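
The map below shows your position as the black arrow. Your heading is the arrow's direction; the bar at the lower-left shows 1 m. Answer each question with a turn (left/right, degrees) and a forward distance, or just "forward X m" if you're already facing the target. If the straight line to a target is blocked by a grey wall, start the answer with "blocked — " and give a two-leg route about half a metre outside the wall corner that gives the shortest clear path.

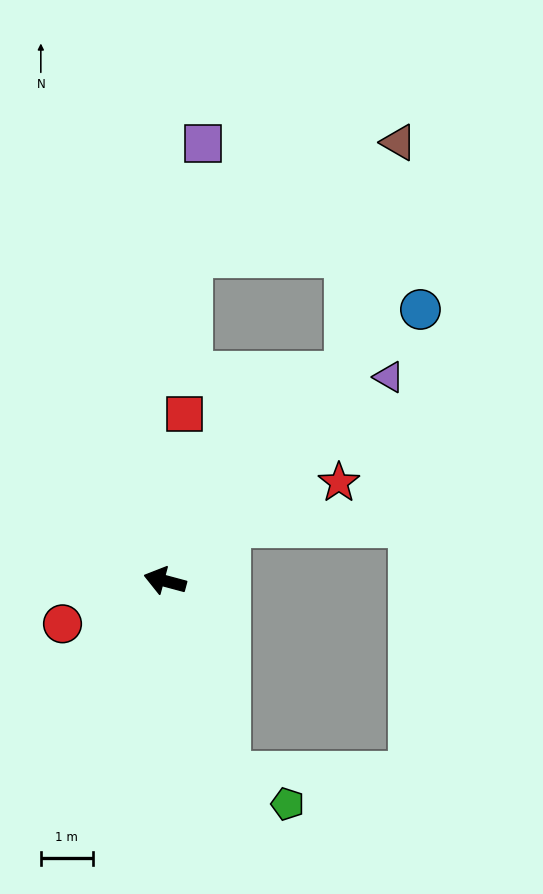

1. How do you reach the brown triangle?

blocked — turn right 116°, forward 5.3 m, then turn left 28°, forward 4.5 m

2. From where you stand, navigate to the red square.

turn right 82°, forward 3.2 m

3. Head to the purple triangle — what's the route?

turn right 123°, forward 5.8 m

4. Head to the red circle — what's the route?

turn left 38°, forward 2.1 m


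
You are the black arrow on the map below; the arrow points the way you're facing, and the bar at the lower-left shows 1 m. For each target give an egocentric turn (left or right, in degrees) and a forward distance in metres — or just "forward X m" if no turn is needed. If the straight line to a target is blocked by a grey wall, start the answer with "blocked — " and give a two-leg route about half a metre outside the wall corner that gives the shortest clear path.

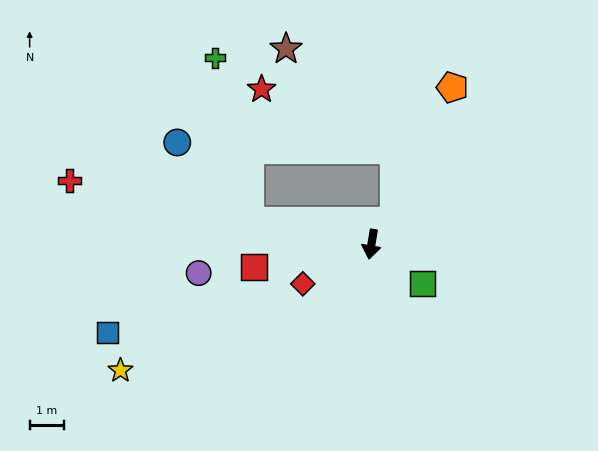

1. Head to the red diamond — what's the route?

turn right 51°, forward 2.3 m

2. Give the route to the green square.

turn left 62°, forward 1.9 m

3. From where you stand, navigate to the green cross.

blocked — turn right 91°, forward 3.6 m, then turn right 68°, forward 4.8 m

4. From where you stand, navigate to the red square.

turn right 70°, forward 3.5 m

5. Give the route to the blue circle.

blocked — turn right 91°, forward 3.6 m, then turn right 37°, forward 3.1 m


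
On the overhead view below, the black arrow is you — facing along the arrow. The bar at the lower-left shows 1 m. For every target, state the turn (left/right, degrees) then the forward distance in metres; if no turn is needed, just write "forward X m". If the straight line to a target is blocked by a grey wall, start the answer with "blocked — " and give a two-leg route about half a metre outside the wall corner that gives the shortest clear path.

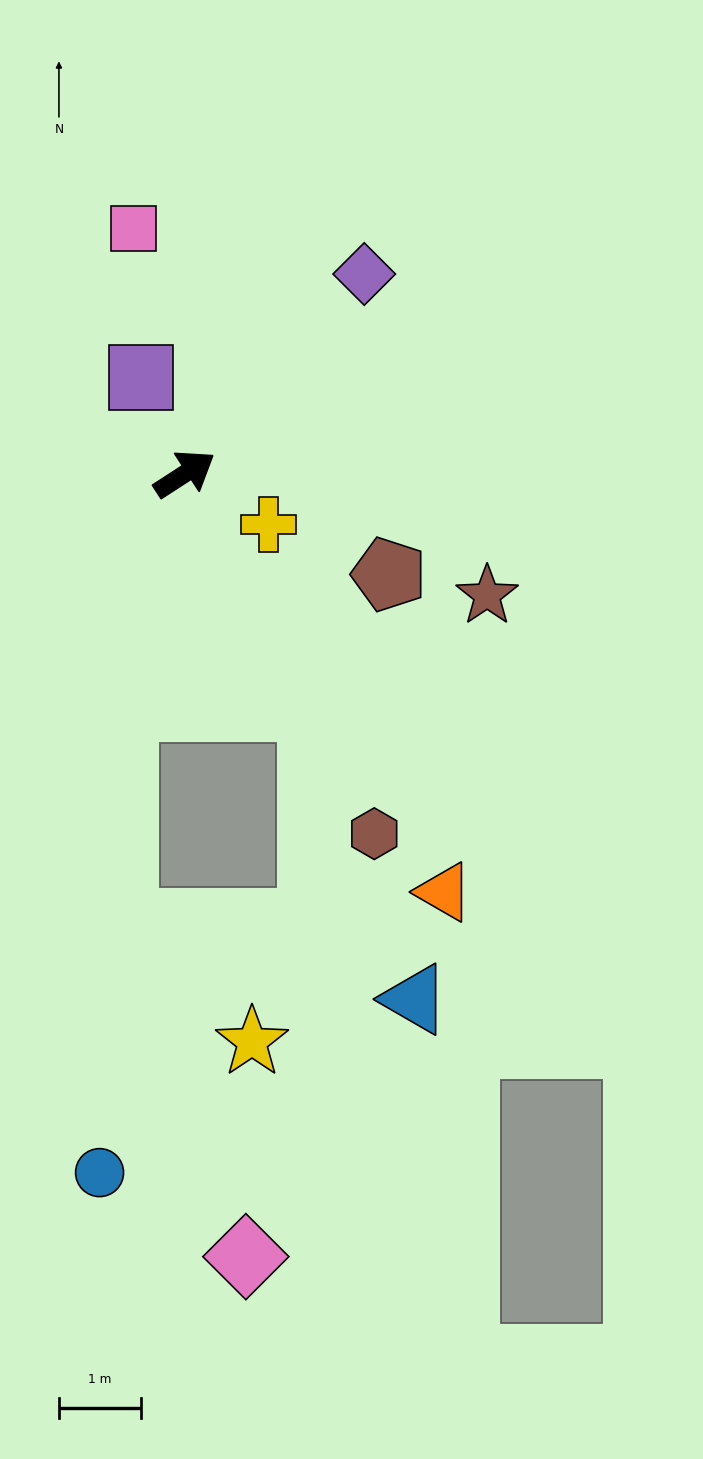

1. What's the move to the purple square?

turn left 82°, forward 1.3 m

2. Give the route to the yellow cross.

turn right 64°, forward 1.2 m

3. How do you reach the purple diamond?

turn left 15°, forward 3.3 m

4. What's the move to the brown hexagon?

turn right 95°, forward 5.0 m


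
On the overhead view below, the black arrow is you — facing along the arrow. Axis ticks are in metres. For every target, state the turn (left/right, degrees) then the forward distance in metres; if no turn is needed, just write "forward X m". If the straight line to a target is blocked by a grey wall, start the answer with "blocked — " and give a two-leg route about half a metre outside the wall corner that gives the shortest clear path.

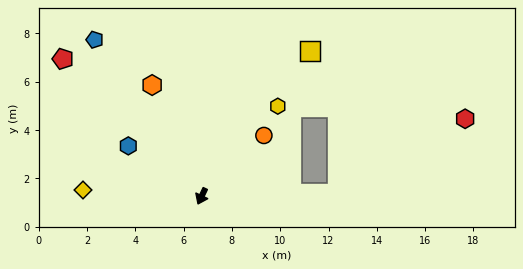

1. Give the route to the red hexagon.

blocked — turn left 116°, forward 5.6 m, then turn left 30°, forward 6.1 m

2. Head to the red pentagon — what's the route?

turn right 109°, forward 8.1 m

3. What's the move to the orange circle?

turn left 160°, forward 3.6 m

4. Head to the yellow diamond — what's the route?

turn right 68°, forward 4.9 m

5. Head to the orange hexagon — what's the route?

turn right 131°, forward 5.0 m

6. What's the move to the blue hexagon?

turn right 99°, forward 3.7 m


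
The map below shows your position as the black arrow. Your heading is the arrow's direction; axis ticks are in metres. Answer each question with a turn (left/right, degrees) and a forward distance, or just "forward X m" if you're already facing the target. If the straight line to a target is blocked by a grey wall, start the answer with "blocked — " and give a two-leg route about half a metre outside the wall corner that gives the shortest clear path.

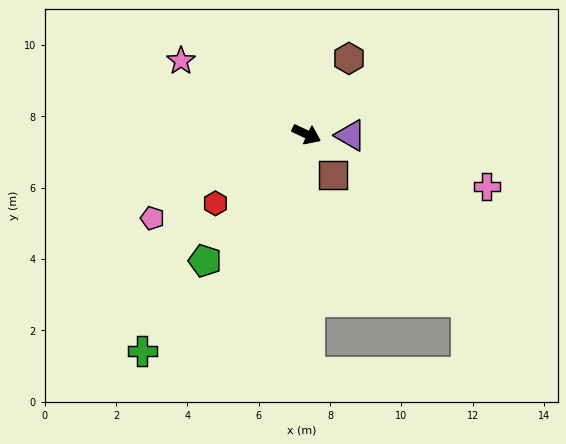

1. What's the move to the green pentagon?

turn right 104°, forward 4.5 m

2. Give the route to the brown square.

turn right 32°, forward 1.4 m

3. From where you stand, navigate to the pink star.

turn left 175°, forward 4.1 m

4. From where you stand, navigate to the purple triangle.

turn left 24°, forward 1.2 m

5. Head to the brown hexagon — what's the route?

turn left 86°, forward 2.4 m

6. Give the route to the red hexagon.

turn right 118°, forward 3.2 m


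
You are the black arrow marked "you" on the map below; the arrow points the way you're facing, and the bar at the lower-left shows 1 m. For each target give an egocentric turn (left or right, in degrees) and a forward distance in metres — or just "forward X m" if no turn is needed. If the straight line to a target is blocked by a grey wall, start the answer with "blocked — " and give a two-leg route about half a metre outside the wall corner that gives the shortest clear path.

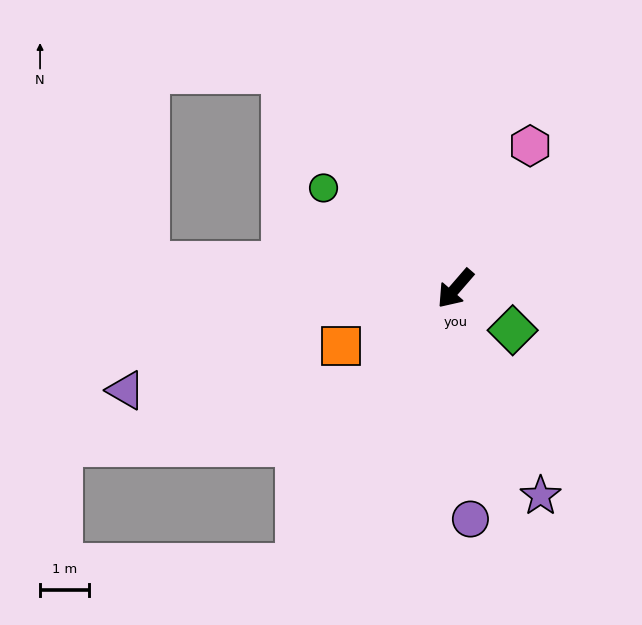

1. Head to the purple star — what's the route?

turn left 63°, forward 4.5 m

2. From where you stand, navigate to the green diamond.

turn left 95°, forward 1.4 m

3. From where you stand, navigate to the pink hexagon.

turn right 167°, forward 3.3 m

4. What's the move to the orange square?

turn right 22°, forward 2.6 m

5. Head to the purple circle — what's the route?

turn left 45°, forward 4.7 m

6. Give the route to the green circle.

turn right 86°, forward 3.4 m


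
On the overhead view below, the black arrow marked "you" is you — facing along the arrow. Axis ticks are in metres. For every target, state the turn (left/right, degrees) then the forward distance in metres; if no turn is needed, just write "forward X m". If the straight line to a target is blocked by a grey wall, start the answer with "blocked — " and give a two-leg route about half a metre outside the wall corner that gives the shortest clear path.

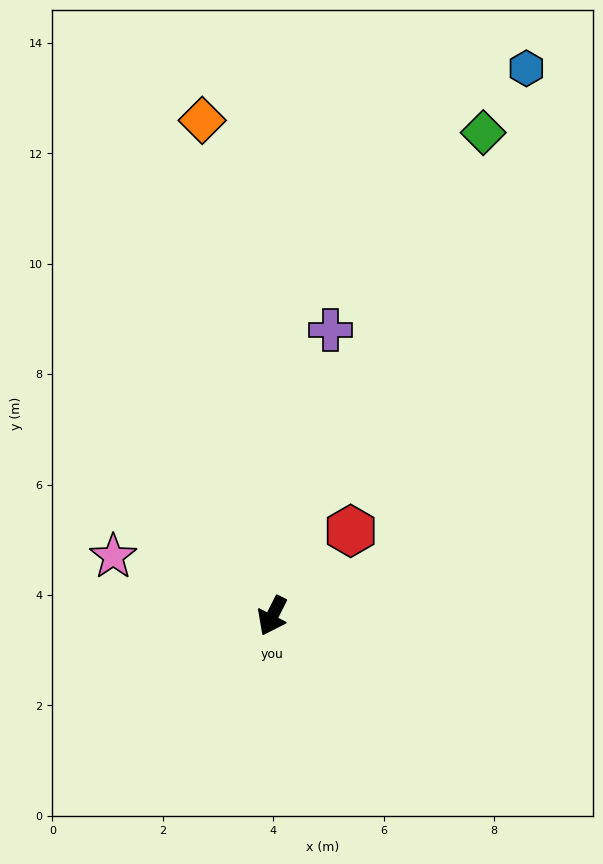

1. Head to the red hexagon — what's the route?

turn left 164°, forward 2.1 m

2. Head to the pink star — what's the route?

turn right 84°, forward 3.1 m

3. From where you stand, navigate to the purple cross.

turn right 165°, forward 5.3 m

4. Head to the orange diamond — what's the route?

turn right 145°, forward 9.1 m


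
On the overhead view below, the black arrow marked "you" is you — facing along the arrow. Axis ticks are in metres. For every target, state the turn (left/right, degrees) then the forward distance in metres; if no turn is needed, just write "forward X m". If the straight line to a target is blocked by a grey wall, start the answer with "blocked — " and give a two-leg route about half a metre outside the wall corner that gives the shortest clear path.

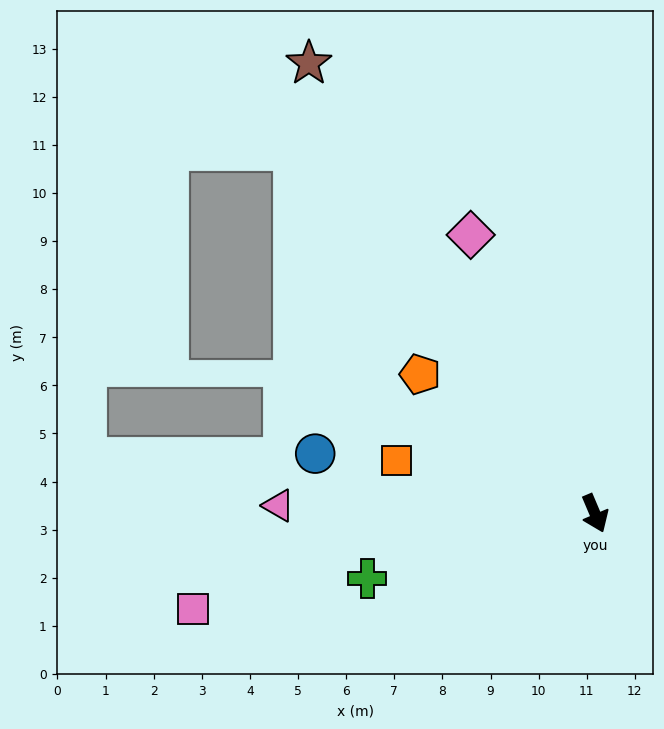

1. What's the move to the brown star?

turn right 171°, forward 11.1 m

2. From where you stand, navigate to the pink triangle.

turn right 114°, forward 6.6 m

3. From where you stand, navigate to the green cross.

turn right 97°, forward 4.9 m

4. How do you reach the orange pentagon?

turn right 151°, forward 4.6 m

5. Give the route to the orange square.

turn right 128°, forward 4.3 m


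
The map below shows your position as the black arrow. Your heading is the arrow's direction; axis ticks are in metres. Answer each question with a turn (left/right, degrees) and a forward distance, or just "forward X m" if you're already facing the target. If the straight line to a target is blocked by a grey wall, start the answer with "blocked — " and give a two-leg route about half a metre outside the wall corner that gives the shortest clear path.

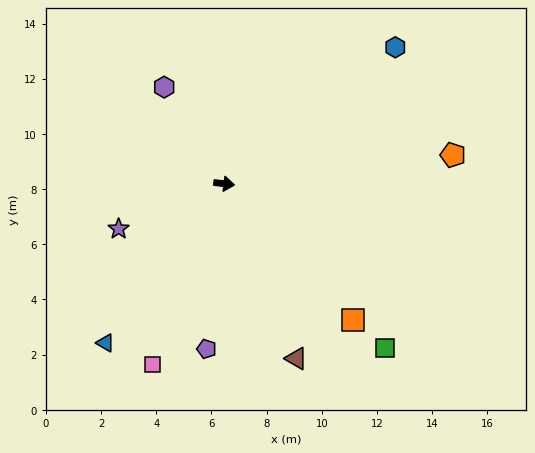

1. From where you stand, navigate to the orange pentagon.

turn left 14°, forward 8.4 m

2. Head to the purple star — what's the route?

turn right 150°, forward 4.2 m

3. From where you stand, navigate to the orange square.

turn right 39°, forward 6.8 m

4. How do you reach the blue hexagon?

turn left 46°, forward 7.9 m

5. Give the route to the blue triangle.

turn right 120°, forward 7.2 m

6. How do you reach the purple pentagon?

turn right 89°, forward 6.0 m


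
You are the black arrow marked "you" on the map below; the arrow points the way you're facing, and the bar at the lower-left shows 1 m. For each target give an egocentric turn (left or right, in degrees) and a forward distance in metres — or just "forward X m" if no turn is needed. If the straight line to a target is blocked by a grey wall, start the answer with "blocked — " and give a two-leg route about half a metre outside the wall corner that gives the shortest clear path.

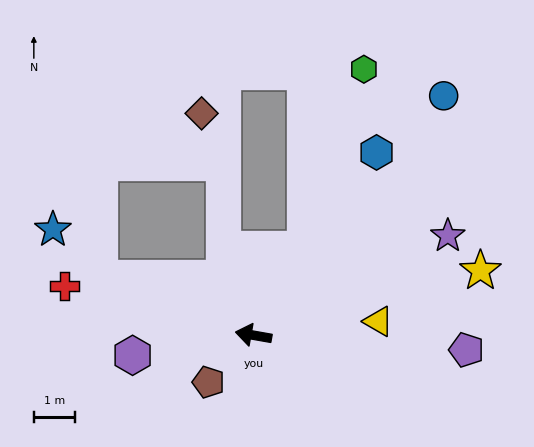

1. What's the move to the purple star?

turn right 143°, forward 5.2 m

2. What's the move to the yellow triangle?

turn right 164°, forward 3.0 m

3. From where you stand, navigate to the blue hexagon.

turn right 114°, forward 5.3 m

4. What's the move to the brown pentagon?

turn left 56°, forward 1.6 m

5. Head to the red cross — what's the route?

turn right 5°, forward 4.7 m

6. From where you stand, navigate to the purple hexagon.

turn left 19°, forward 2.9 m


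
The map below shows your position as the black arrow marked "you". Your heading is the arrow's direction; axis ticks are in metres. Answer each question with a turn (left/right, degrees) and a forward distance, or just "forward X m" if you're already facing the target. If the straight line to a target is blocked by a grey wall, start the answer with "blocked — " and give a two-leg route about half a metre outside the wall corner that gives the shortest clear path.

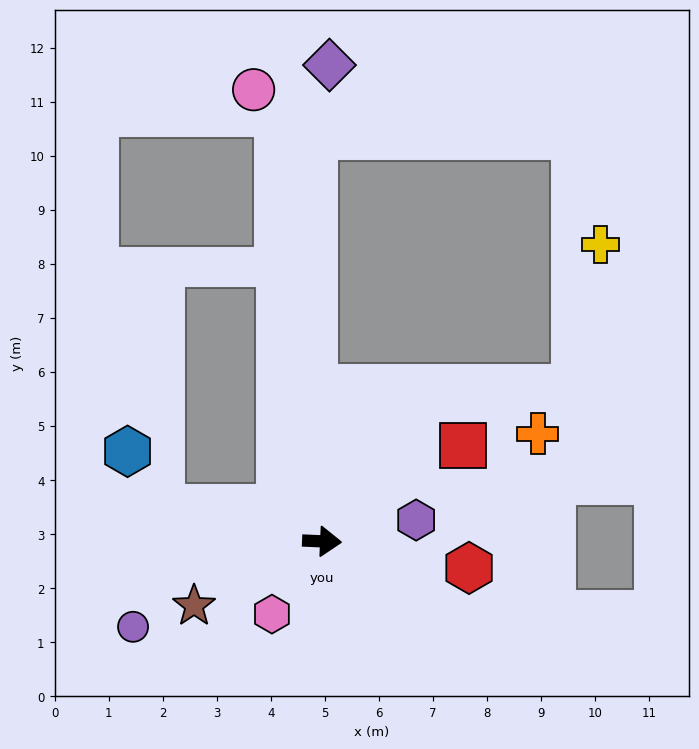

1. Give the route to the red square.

turn left 37°, forward 3.2 m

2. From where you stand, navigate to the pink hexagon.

turn right 122°, forward 1.6 m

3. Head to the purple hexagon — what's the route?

turn left 15°, forward 1.8 m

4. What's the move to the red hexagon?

turn right 8°, forward 2.8 m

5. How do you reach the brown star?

turn right 151°, forward 2.7 m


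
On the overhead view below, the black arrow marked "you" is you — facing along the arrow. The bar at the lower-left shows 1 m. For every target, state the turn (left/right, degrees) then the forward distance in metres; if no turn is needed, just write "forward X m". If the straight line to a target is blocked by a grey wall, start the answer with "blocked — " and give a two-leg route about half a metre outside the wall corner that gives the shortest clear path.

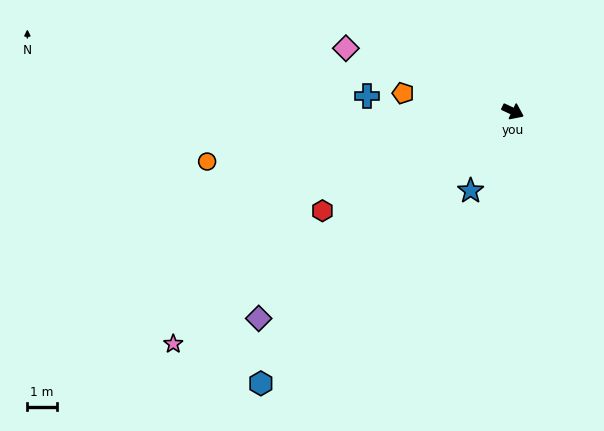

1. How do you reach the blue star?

turn right 93°, forward 3.0 m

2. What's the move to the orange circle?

turn right 146°, forward 10.5 m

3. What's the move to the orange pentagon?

turn right 164°, forward 3.8 m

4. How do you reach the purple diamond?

turn right 116°, forward 11.1 m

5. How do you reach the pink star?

turn right 120°, forward 13.9 m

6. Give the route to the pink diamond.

turn right 176°, forward 6.0 m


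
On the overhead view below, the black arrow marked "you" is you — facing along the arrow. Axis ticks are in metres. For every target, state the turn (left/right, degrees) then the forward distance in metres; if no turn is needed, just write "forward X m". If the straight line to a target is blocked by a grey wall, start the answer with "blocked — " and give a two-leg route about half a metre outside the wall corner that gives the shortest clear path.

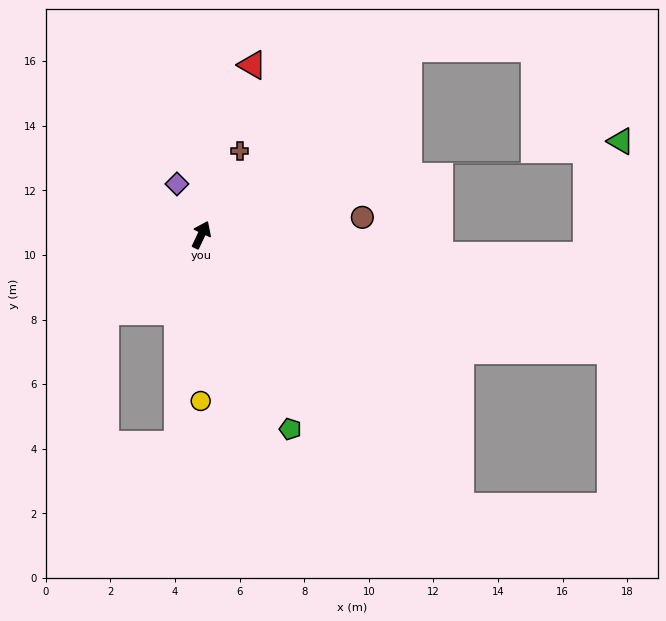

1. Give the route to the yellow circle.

turn right 155°, forward 5.1 m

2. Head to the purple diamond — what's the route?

turn left 51°, forward 1.7 m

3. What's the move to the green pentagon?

turn right 130°, forward 6.6 m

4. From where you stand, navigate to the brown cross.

forward 2.8 m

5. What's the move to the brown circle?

turn right 59°, forward 5.0 m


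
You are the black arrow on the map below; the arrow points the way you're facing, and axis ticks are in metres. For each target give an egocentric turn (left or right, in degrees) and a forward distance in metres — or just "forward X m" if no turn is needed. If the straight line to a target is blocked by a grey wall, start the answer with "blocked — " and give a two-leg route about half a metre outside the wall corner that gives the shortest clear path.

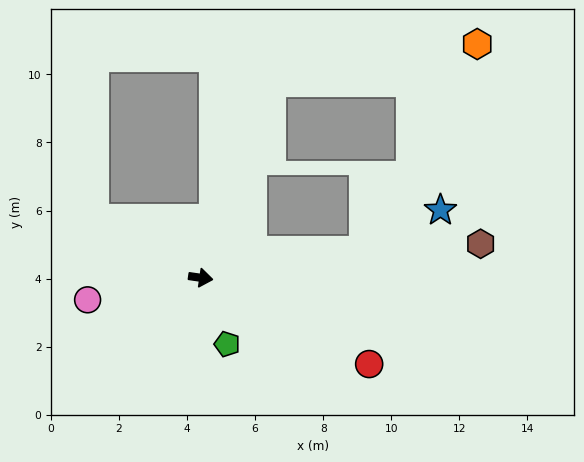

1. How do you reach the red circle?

turn right 19°, forward 5.6 m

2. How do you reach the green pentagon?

turn right 60°, forward 2.1 m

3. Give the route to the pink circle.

turn right 161°, forward 3.4 m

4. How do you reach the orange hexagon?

blocked — turn left 78°, forward 6.1 m, then turn right 59°, forward 6.2 m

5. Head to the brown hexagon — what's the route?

turn left 15°, forward 8.3 m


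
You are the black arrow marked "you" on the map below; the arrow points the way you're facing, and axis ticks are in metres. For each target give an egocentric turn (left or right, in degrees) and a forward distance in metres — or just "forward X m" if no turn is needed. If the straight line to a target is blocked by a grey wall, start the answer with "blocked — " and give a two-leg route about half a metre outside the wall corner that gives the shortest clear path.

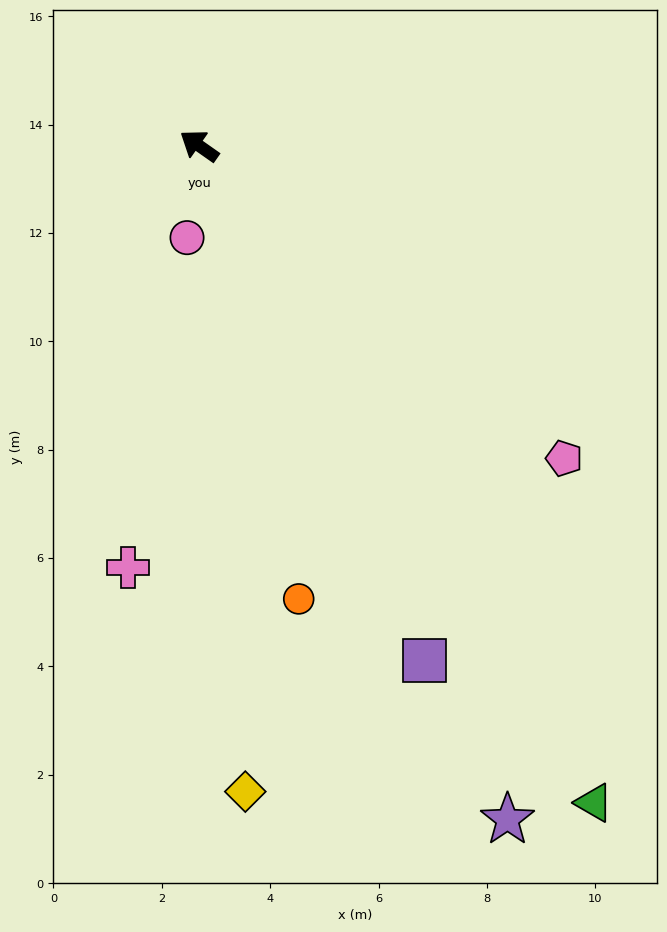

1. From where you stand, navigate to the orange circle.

turn left 137°, forward 8.6 m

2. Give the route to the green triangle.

turn left 156°, forward 14.1 m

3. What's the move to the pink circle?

turn left 118°, forward 1.7 m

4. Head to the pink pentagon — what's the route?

turn left 175°, forward 8.9 m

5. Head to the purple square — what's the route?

turn left 149°, forward 10.4 m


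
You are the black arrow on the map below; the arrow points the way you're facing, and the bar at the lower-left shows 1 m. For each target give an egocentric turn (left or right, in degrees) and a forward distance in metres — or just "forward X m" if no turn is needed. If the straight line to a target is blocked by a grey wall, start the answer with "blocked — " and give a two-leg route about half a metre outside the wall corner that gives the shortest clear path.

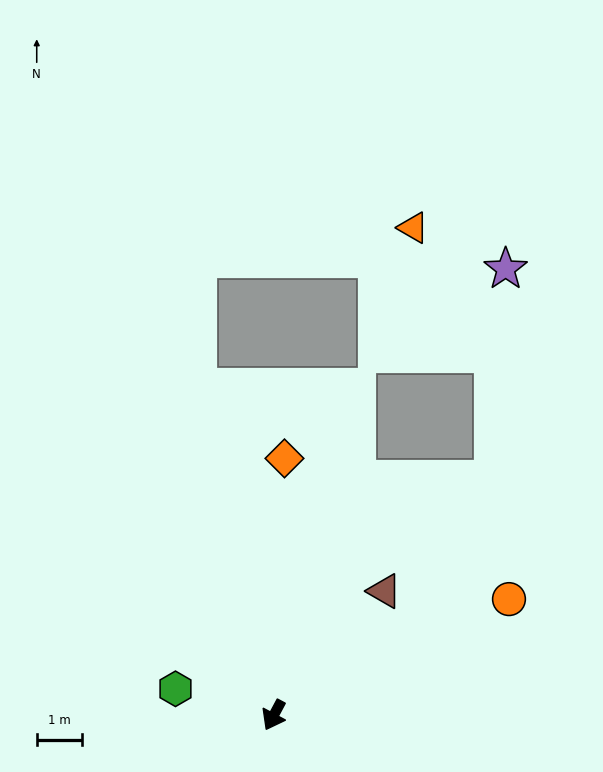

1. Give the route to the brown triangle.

turn left 166°, forward 3.6 m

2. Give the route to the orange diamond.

turn right 154°, forward 5.6 m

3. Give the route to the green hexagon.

turn right 77°, forward 2.2 m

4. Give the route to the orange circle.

turn left 144°, forward 5.8 m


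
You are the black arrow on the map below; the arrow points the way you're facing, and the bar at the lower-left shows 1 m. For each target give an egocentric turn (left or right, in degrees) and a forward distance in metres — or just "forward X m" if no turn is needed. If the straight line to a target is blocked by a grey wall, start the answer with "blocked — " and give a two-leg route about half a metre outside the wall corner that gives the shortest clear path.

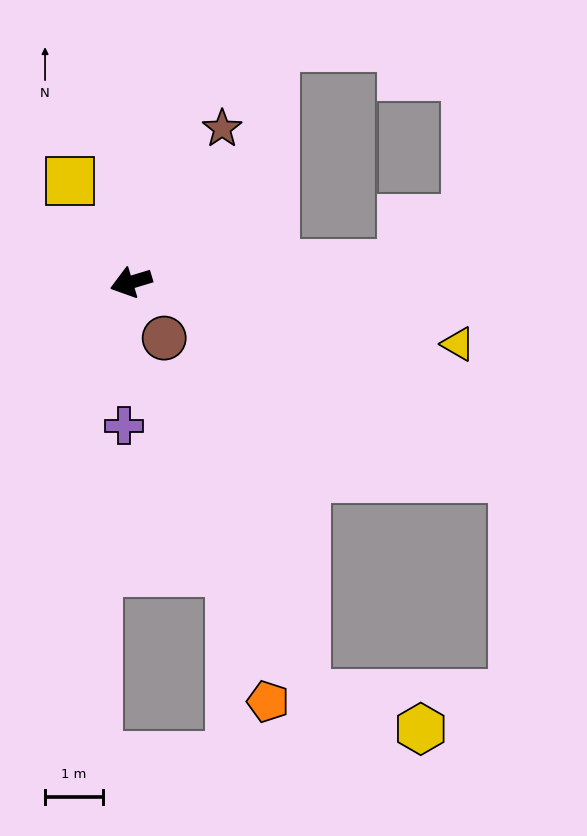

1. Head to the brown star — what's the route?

turn right 137°, forward 3.1 m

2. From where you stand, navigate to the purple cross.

turn left 70°, forward 2.5 m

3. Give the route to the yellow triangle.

turn left 153°, forward 5.8 m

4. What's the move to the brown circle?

turn left 104°, forward 1.1 m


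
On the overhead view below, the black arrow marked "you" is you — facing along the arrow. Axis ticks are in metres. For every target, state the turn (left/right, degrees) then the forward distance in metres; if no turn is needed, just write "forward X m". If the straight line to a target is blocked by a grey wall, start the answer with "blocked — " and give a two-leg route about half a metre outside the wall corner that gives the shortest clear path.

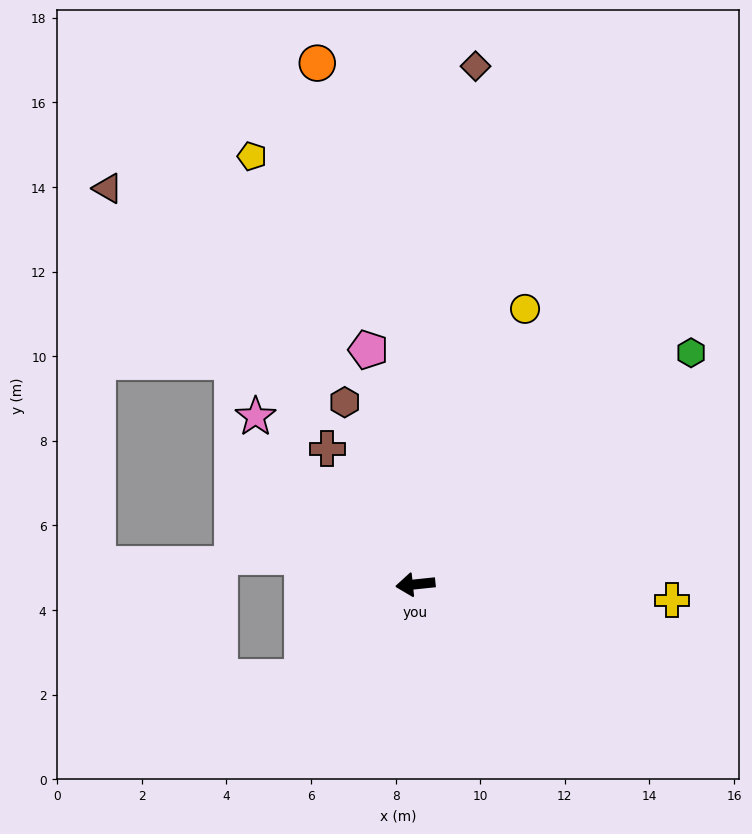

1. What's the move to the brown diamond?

turn right 103°, forward 12.3 m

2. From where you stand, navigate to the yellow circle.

turn right 118°, forward 7.0 m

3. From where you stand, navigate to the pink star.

turn right 52°, forward 5.5 m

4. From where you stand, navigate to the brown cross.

turn right 63°, forward 3.8 m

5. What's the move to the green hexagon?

turn right 146°, forward 8.5 m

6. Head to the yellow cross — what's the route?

turn left 170°, forward 6.1 m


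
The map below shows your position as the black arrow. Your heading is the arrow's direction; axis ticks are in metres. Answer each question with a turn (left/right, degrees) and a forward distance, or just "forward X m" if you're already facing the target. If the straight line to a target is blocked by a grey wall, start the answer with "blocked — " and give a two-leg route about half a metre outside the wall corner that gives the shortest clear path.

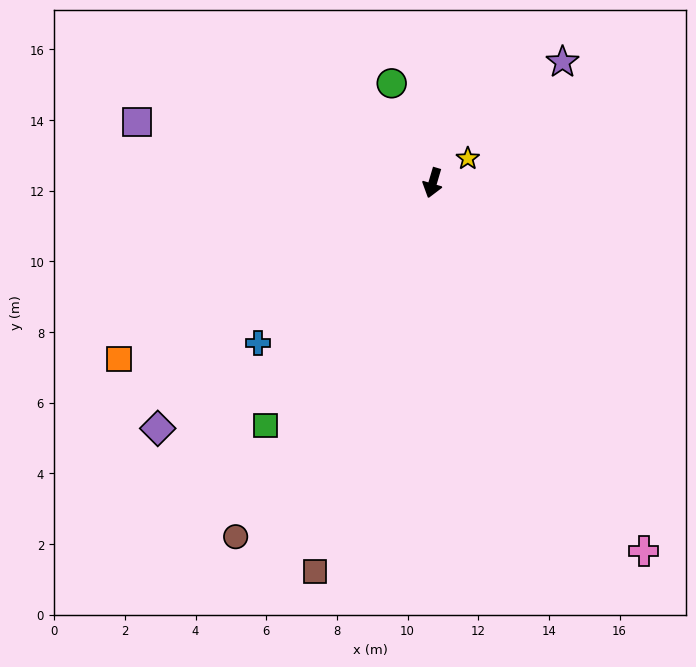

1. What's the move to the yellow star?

turn left 141°, forward 1.2 m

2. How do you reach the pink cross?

turn left 46°, forward 12.0 m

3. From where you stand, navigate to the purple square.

turn right 85°, forward 8.5 m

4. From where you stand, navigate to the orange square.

turn right 44°, forward 10.2 m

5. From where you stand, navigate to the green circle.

turn right 141°, forward 3.0 m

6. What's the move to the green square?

turn right 18°, forward 8.3 m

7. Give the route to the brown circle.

turn right 13°, forward 11.5 m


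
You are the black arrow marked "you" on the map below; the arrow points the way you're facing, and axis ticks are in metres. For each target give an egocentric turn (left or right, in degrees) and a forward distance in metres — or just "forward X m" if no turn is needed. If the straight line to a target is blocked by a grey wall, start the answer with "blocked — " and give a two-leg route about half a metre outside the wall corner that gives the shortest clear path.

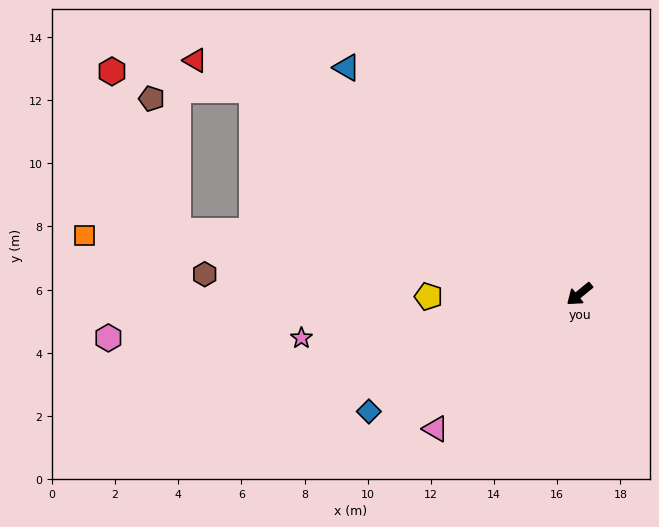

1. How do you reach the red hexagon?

blocked — turn right 71°, forward 12.2 m, then turn left 24°, forward 4.5 m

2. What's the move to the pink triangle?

turn left 4°, forward 6.2 m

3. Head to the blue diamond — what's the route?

turn right 10°, forward 7.6 m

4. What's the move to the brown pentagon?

blocked — turn right 48°, forward 12.9 m, then turn right 70°, forward 4.3 m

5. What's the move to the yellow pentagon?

turn right 38°, forward 4.8 m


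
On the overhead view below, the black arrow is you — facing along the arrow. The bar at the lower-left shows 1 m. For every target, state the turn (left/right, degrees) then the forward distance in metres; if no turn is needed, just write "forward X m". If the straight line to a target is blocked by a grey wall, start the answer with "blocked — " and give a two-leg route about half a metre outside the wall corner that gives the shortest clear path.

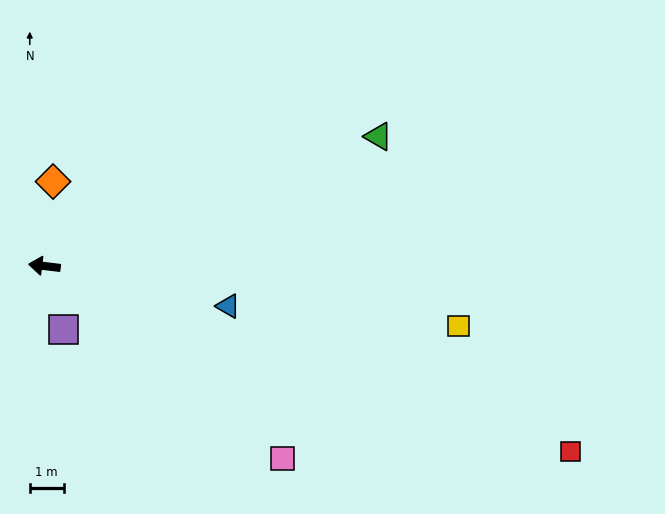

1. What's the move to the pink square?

turn left 148°, forward 9.0 m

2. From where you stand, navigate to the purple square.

turn left 114°, forward 2.0 m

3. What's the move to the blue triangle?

turn left 175°, forward 5.5 m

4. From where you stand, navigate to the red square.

turn left 167°, forward 16.4 m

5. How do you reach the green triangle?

turn right 152°, forward 10.5 m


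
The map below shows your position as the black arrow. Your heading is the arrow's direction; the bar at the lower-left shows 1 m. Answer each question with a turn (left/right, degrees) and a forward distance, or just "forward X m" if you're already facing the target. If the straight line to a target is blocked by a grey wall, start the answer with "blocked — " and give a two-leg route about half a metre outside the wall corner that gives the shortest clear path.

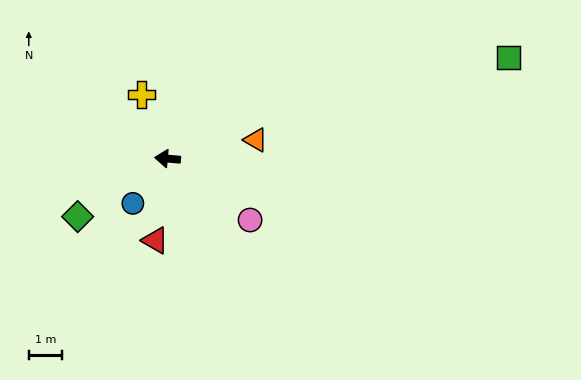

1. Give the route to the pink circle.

turn left 148°, forward 3.1 m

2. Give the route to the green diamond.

turn left 38°, forward 3.2 m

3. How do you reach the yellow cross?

turn right 63°, forward 2.1 m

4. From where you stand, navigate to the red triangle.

turn left 86°, forward 2.5 m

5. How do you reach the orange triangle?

turn right 163°, forward 2.7 m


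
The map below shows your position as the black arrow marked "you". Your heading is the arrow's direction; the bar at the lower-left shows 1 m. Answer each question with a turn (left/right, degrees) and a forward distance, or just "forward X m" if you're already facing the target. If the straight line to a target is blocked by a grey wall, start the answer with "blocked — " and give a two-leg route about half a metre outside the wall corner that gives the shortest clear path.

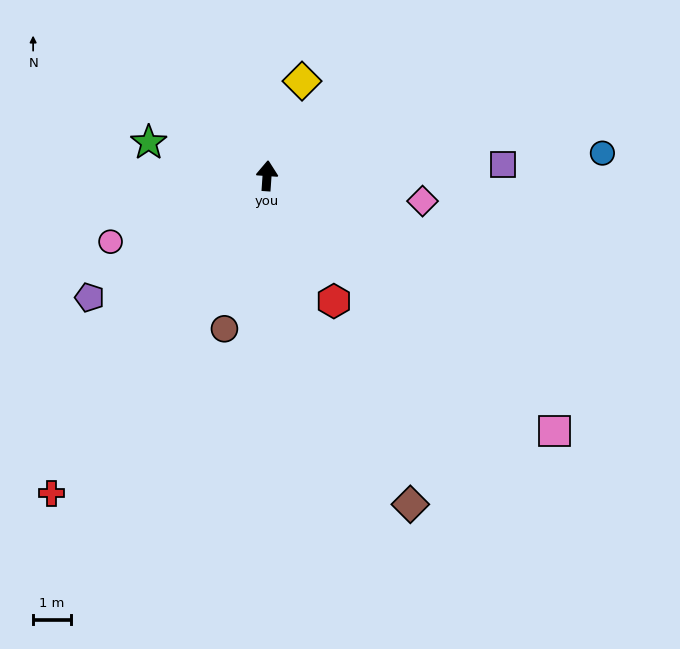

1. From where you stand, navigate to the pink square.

turn right 128°, forward 10.2 m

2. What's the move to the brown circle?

turn left 168°, forward 4.2 m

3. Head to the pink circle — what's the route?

turn left 117°, forward 4.5 m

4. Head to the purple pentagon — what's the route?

turn left 128°, forward 5.7 m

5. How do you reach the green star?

turn left 78°, forward 3.3 m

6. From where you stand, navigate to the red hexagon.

turn right 148°, forward 3.8 m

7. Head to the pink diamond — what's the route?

turn right 95°, forward 4.2 m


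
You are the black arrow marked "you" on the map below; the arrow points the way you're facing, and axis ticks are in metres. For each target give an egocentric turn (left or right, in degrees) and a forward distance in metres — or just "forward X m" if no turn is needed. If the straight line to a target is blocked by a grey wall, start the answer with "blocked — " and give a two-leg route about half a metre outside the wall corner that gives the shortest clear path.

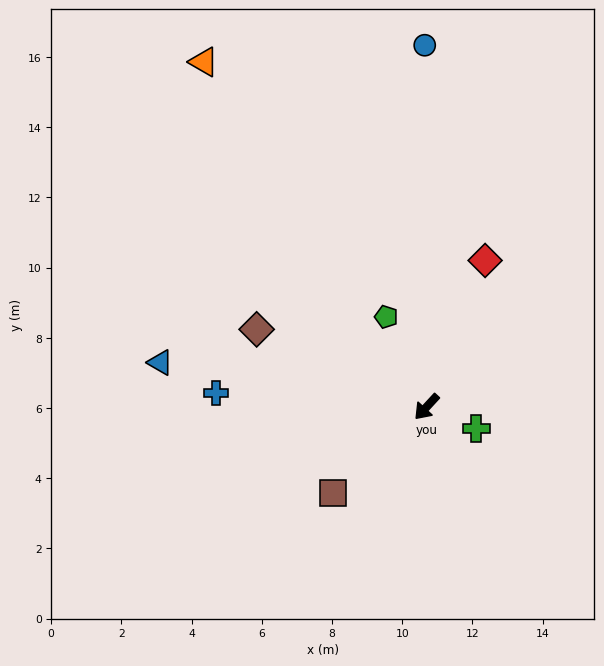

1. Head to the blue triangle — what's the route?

turn right 57°, forward 7.7 m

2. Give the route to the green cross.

turn left 109°, forward 1.5 m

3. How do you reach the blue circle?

turn right 137°, forward 10.3 m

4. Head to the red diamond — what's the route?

turn right 159°, forward 4.5 m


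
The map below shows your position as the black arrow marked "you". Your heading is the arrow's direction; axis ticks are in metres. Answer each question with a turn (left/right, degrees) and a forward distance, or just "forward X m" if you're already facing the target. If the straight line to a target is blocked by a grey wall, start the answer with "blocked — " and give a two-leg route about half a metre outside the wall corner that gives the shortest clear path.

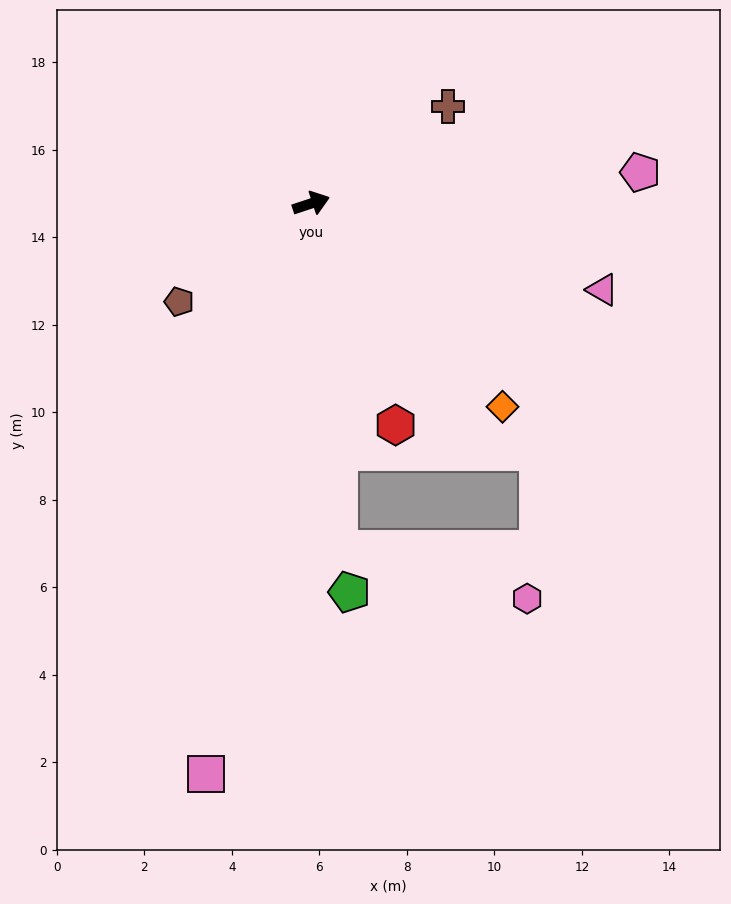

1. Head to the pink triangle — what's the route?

turn right 35°, forward 6.9 m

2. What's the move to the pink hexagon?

blocked — turn right 104°, forward 7.9 m, then turn left 71°, forward 4.5 m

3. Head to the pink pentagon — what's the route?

turn right 13°, forward 7.6 m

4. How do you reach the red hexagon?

turn right 87°, forward 5.4 m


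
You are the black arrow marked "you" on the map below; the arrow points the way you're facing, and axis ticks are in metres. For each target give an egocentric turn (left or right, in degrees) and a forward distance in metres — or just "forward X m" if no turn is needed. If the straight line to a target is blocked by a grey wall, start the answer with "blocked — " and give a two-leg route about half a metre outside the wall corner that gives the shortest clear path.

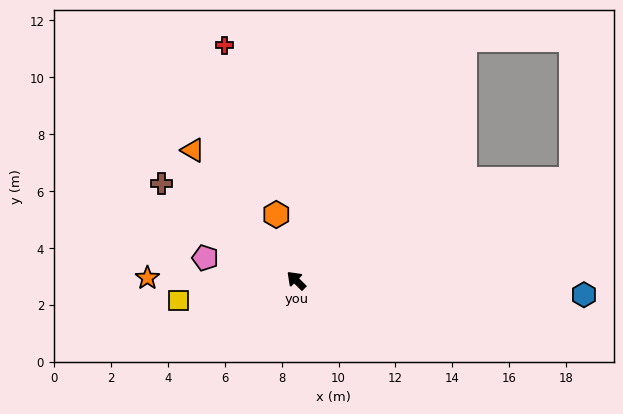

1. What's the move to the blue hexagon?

turn right 138°, forward 10.1 m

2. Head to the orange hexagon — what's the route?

turn right 29°, forward 2.4 m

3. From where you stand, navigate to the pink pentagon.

turn left 31°, forward 3.3 m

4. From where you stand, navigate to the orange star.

turn left 44°, forward 5.2 m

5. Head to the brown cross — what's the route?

turn left 9°, forward 5.8 m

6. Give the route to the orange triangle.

turn right 7°, forward 5.8 m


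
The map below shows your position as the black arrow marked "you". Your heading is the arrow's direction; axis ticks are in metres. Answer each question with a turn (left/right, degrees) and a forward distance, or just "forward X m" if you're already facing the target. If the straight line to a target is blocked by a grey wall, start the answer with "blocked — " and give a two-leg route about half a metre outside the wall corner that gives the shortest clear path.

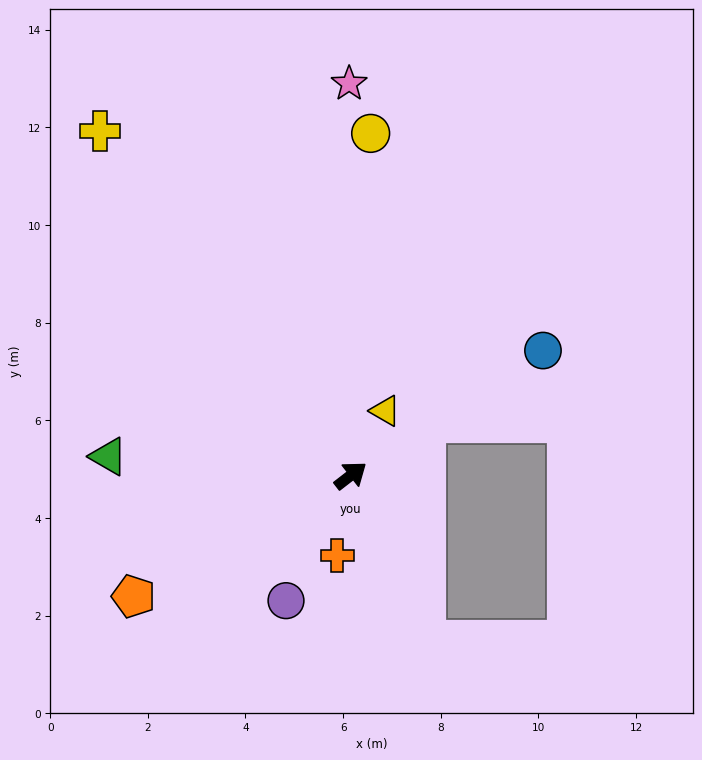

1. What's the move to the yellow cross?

turn left 88°, forward 8.7 m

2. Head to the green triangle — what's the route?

turn left 138°, forward 5.0 m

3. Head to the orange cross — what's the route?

turn right 137°, forward 1.7 m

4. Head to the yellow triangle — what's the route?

turn left 24°, forward 1.5 m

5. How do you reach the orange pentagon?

turn left 171°, forward 5.1 m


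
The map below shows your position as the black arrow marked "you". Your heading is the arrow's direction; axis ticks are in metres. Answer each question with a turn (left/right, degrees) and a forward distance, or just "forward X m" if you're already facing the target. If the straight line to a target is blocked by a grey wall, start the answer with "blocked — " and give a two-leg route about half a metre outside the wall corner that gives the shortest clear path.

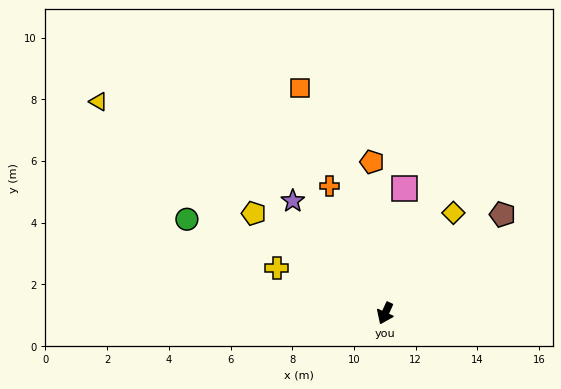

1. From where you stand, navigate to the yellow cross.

turn right 88°, forward 3.8 m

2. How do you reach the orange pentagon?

turn right 151°, forward 4.9 m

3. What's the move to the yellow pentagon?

turn right 103°, forward 5.4 m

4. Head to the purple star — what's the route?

turn right 116°, forward 4.7 m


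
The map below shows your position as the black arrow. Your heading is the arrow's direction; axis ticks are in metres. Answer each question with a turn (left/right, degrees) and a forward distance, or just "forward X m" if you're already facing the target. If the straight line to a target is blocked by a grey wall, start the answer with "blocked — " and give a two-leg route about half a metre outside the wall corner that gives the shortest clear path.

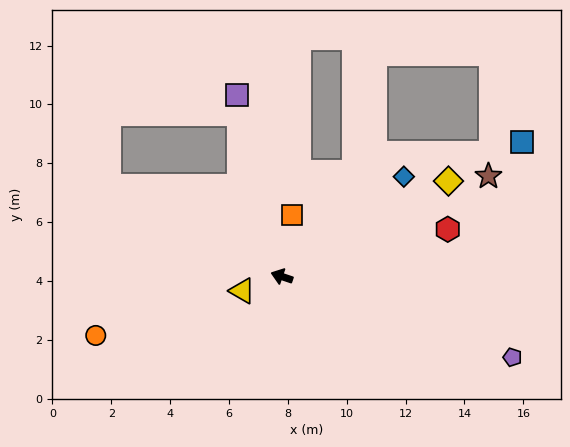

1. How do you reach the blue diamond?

turn right 122°, forward 5.4 m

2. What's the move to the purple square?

turn right 57°, forward 6.4 m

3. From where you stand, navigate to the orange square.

turn right 80°, forward 2.1 m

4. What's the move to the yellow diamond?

turn right 131°, forward 6.5 m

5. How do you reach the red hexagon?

turn right 145°, forward 5.9 m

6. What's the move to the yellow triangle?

turn left 39°, forward 1.4 m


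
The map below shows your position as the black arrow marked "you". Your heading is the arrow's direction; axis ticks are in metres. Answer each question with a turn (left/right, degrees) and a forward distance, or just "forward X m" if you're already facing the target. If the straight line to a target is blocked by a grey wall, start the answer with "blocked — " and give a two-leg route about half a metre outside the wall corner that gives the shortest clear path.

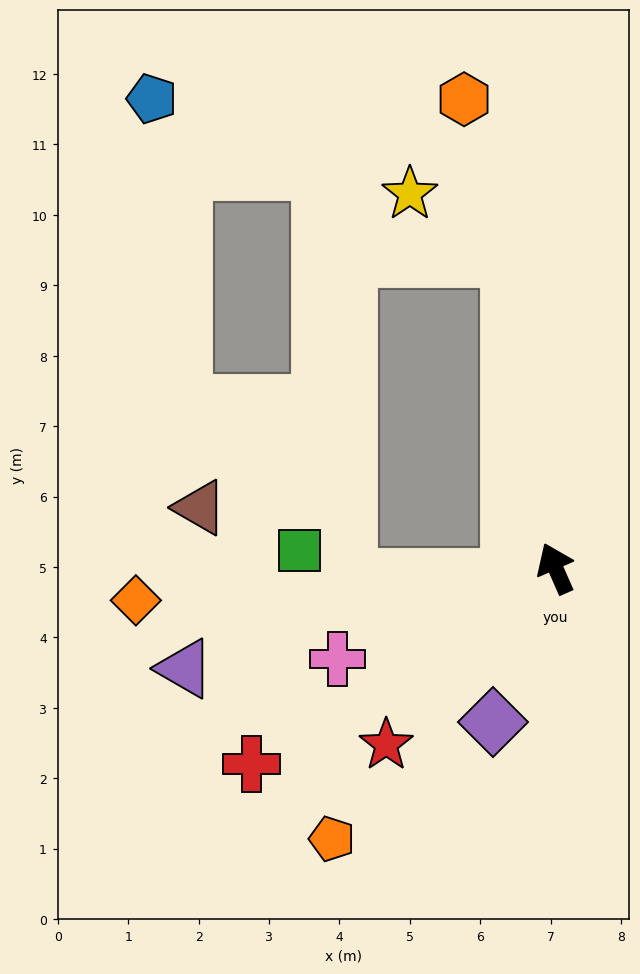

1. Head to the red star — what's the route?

turn left 112°, forward 3.5 m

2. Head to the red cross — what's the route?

turn left 99°, forward 5.1 m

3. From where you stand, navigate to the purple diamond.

turn left 134°, forward 2.4 m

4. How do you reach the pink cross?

turn left 89°, forward 3.4 m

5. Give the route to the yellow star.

blocked — turn right 15°, forward 4.5 m, then turn left 49°, forward 1.7 m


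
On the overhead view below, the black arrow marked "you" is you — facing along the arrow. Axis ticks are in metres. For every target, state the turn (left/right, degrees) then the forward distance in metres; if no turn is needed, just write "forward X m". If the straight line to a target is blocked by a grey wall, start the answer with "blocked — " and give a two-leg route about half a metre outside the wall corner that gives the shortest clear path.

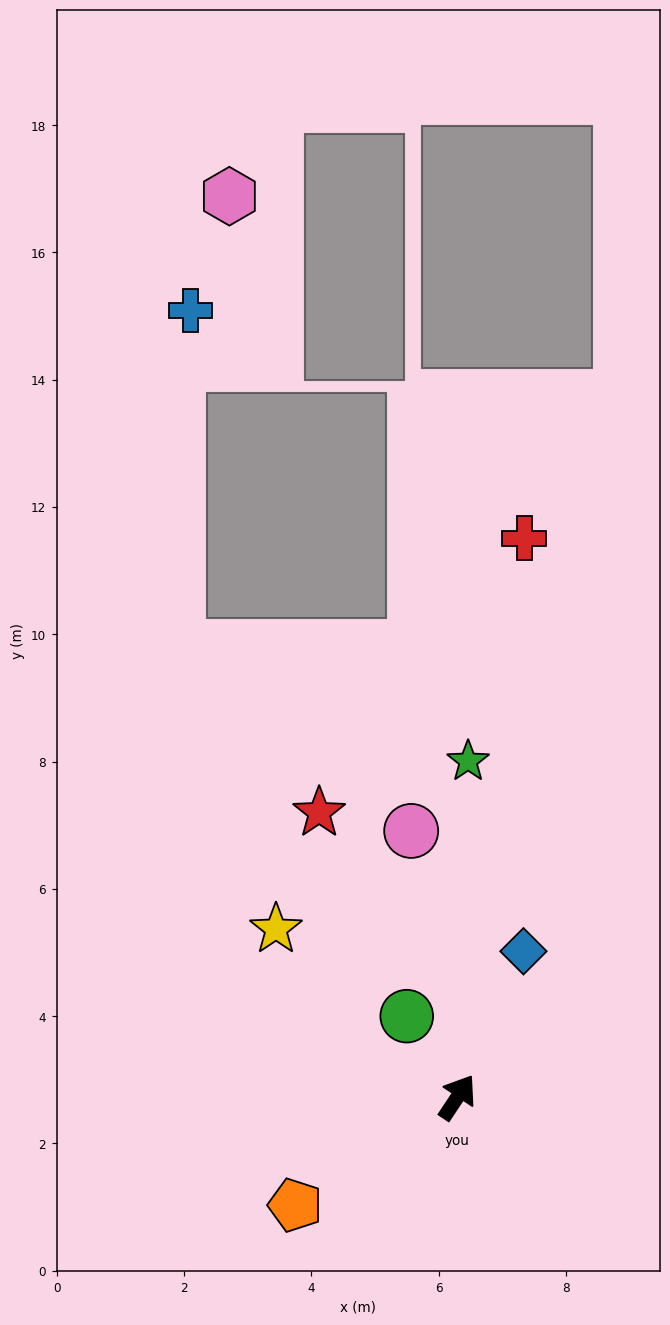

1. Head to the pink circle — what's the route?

turn left 43°, forward 4.2 m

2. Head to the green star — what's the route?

turn left 32°, forward 5.3 m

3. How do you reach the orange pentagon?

turn left 157°, forward 3.1 m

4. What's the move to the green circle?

turn left 66°, forward 1.5 m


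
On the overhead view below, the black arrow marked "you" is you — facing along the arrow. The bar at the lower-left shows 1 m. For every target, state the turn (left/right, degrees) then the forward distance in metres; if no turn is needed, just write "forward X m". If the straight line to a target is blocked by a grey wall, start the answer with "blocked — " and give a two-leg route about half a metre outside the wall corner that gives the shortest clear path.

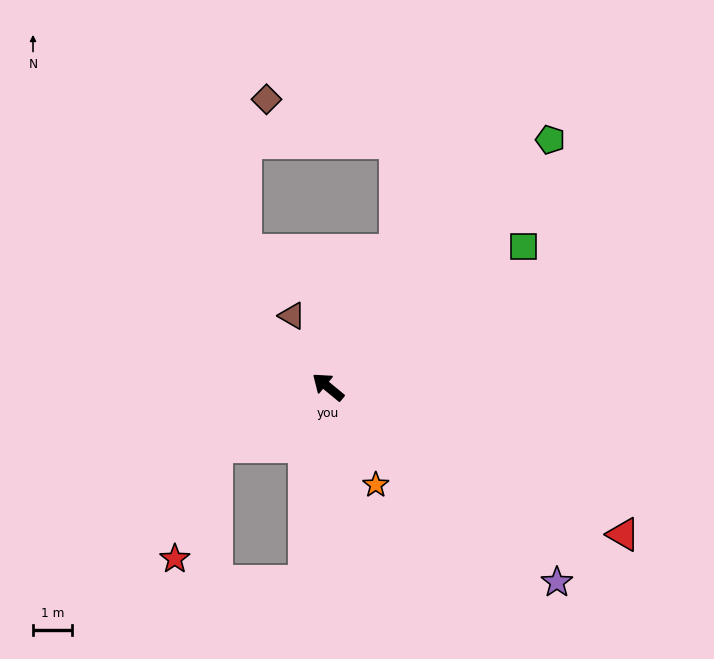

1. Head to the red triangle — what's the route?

turn right 167°, forward 8.5 m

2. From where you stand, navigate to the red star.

blocked — turn left 68°, forward 3.2 m, then turn left 41°, forward 3.1 m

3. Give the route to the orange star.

turn left 155°, forward 2.8 m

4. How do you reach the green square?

turn right 105°, forward 6.2 m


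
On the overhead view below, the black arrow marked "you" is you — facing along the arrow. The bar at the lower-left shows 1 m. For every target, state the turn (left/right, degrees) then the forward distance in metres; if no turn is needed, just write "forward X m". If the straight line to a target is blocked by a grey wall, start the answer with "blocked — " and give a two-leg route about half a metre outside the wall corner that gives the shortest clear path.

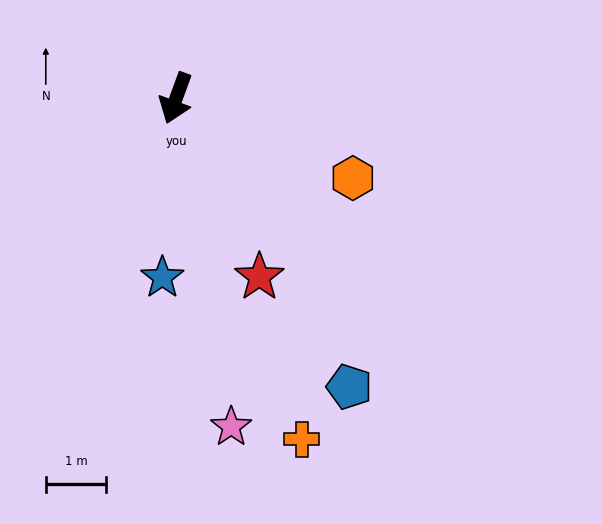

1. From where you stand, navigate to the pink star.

turn left 30°, forward 5.5 m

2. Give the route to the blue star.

turn left 16°, forward 3.0 m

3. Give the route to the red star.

turn left 45°, forward 3.3 m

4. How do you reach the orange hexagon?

turn left 86°, forward 3.2 m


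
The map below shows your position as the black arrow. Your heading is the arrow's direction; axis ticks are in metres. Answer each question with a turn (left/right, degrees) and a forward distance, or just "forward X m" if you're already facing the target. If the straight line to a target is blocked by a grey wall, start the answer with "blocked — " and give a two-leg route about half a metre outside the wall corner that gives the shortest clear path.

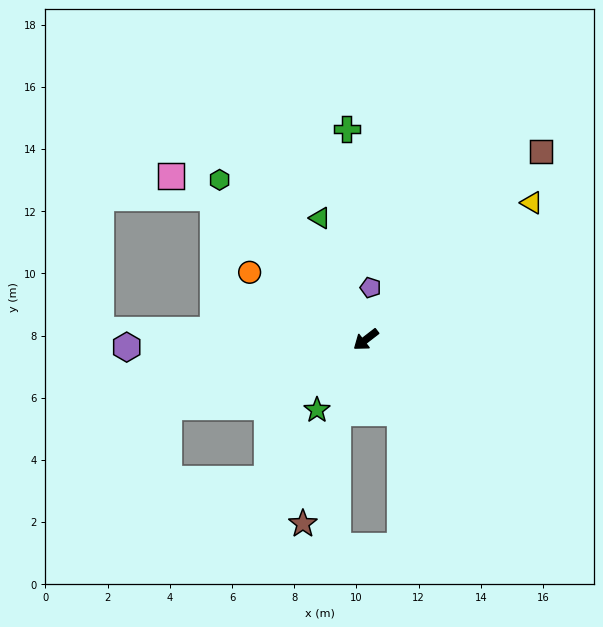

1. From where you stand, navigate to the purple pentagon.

turn right 133°, forward 1.7 m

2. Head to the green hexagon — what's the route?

turn right 85°, forward 7.0 m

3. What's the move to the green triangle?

turn right 107°, forward 4.2 m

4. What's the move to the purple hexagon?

turn right 36°, forward 7.7 m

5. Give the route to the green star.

turn left 18°, forward 2.8 m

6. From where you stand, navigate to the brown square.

turn right 171°, forward 8.3 m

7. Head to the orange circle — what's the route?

turn right 68°, forward 4.3 m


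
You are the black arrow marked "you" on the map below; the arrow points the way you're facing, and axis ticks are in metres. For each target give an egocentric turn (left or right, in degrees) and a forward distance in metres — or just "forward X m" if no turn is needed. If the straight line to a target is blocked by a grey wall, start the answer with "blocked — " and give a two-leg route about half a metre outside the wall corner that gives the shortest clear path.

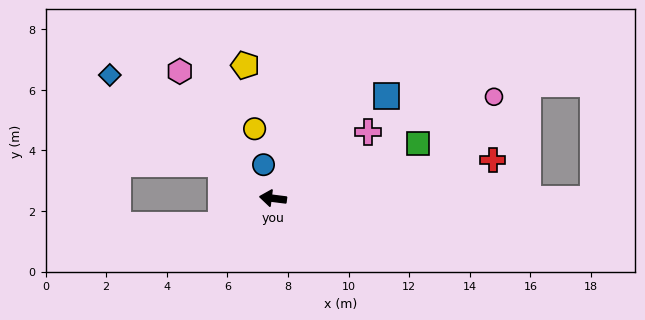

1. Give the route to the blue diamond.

turn right 30°, forward 6.7 m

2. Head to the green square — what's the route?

turn right 152°, forward 5.1 m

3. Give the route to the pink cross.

turn right 138°, forward 3.8 m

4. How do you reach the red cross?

turn right 163°, forward 7.4 m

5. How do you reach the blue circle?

turn right 67°, forward 1.2 m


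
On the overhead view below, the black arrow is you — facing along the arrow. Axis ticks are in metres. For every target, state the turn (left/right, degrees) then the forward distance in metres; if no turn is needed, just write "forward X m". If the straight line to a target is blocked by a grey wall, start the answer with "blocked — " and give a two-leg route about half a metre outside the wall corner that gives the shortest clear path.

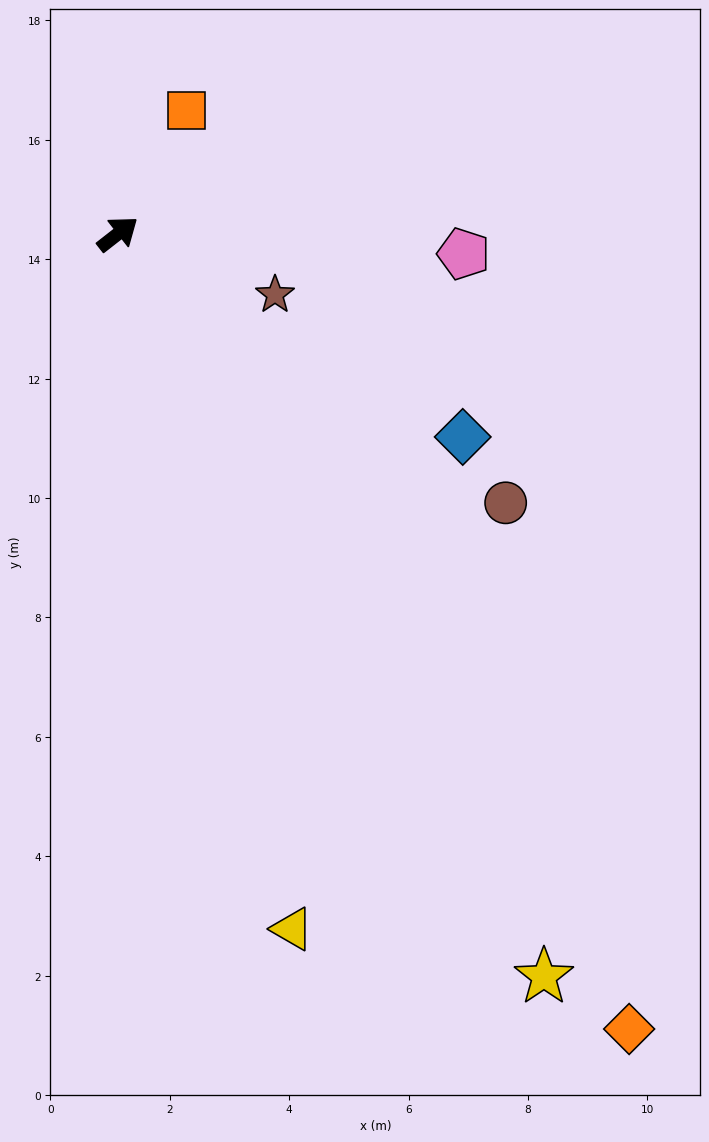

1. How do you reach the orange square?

turn left 23°, forward 2.4 m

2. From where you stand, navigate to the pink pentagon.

turn right 41°, forward 5.8 m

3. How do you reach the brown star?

turn right 59°, forward 2.8 m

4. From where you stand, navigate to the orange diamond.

turn right 95°, forward 15.8 m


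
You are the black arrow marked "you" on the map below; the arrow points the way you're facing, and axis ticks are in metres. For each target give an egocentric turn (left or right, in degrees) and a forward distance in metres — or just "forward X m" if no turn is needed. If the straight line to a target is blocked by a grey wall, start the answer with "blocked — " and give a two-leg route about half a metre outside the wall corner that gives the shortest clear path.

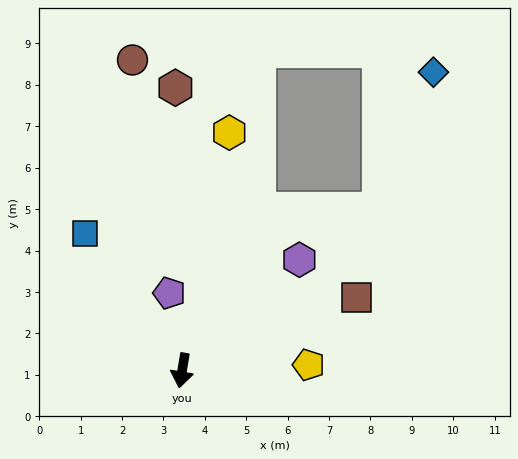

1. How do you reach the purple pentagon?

turn right 161°, forward 1.9 m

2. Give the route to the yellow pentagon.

turn left 102°, forward 3.1 m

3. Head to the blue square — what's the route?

turn right 135°, forward 4.1 m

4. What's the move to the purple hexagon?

turn left 143°, forward 3.9 m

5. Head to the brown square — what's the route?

turn left 122°, forward 4.6 m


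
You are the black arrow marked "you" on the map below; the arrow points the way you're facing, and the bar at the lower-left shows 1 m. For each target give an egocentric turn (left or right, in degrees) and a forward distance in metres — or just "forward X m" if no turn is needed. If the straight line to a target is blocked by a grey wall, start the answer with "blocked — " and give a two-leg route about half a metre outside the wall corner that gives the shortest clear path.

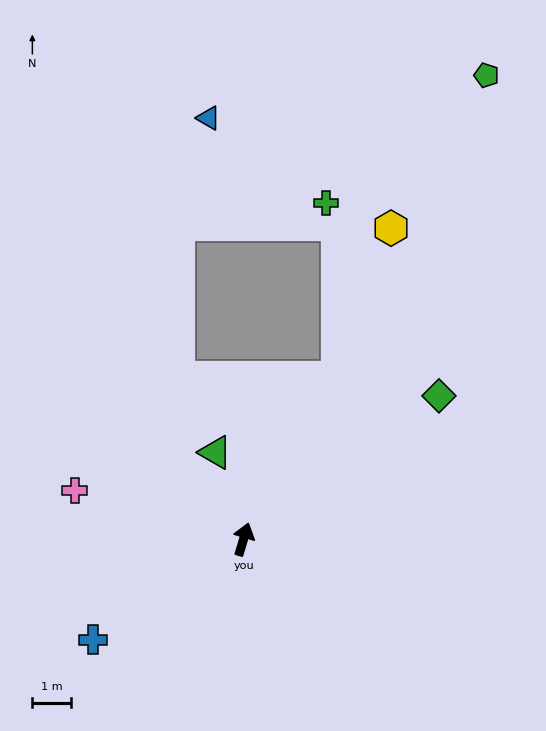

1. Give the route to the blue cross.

turn left 140°, forward 4.6 m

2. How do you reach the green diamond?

turn right 37°, forward 6.2 m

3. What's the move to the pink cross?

turn left 91°, forward 4.5 m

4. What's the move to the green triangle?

turn left 35°, forward 2.3 m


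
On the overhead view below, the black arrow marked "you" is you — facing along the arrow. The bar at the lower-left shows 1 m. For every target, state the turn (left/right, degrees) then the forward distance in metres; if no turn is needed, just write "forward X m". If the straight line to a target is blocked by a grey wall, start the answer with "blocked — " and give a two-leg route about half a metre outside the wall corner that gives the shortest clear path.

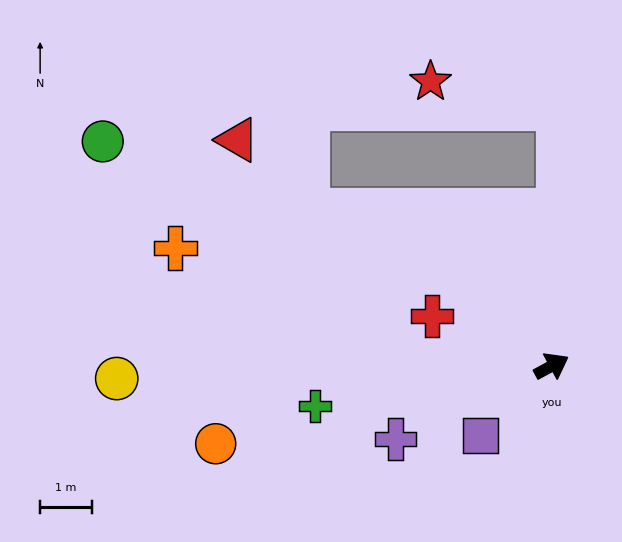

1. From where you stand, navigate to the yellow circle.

turn left 153°, forward 8.4 m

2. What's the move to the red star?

blocked — turn left 60°, forward 4.9 m, then turn left 80°, forward 2.5 m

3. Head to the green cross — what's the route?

turn left 161°, forward 4.6 m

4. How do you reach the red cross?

turn left 129°, forward 2.5 m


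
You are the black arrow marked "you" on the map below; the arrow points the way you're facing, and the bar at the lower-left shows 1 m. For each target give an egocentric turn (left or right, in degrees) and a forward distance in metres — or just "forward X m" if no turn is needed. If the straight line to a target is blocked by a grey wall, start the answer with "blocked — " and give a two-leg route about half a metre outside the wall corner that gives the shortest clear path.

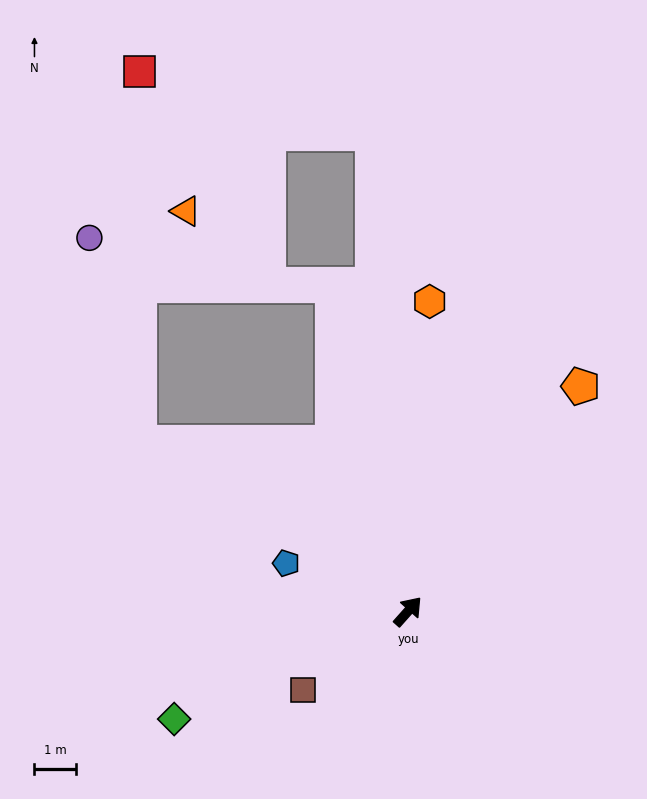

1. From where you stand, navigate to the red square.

blocked — turn left 100°, forward 7.6 m, then turn right 58°, forward 8.9 m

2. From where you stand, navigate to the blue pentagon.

turn left 110°, forward 3.1 m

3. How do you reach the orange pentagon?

turn left 4°, forward 6.8 m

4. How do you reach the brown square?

turn left 168°, forward 3.1 m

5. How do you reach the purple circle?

blocked — turn left 100°, forward 7.6 m, then turn right 45°, forward 5.1 m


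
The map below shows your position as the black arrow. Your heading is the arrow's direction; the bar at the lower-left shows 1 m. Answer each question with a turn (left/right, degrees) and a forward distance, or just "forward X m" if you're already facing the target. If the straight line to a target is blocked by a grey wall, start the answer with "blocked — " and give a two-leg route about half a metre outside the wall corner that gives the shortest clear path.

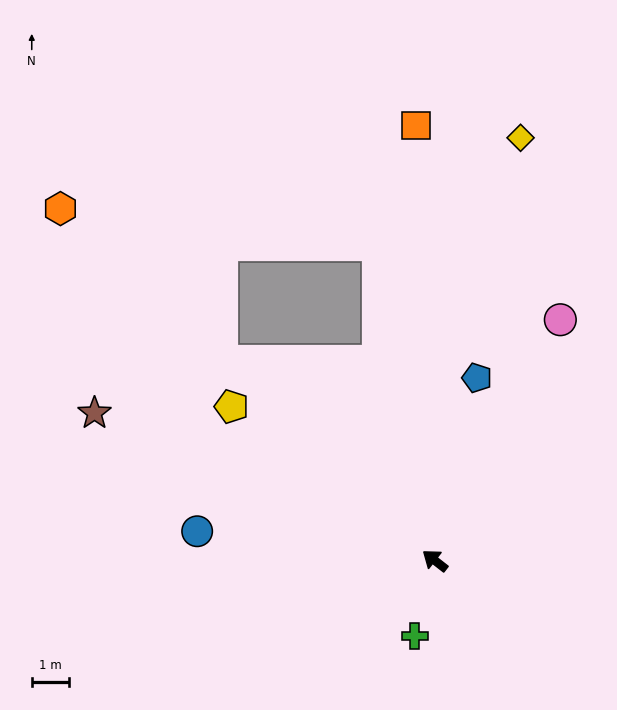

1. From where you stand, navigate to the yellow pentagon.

forward 6.8 m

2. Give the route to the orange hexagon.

turn right 5°, forward 13.8 m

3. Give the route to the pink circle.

turn right 80°, forward 7.3 m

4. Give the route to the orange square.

turn right 50°, forward 11.7 m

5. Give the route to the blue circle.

turn left 31°, forward 6.4 m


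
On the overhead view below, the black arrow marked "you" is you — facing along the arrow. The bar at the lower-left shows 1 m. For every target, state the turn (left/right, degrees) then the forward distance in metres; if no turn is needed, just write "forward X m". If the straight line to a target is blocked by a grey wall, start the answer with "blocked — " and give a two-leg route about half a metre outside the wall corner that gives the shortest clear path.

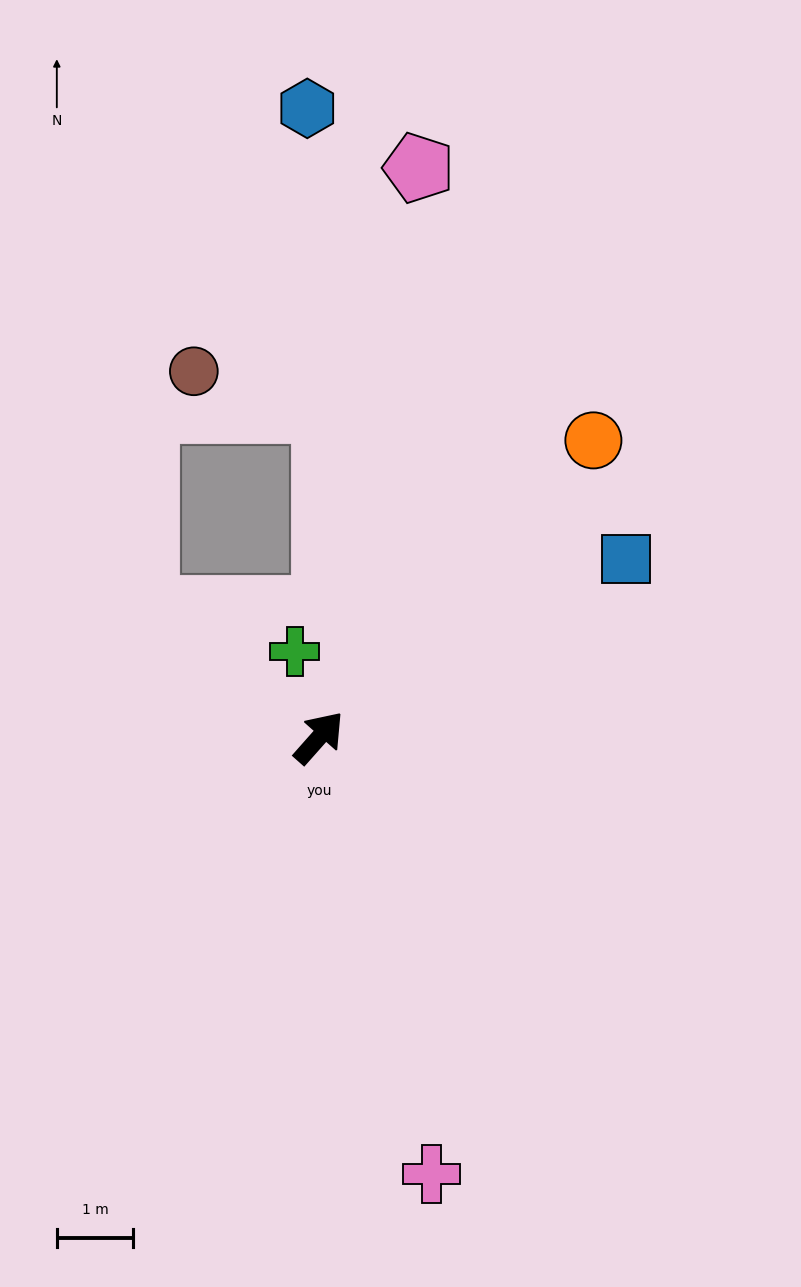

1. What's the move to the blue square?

turn right 18°, forward 4.7 m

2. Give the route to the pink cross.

turn right 124°, forward 5.9 m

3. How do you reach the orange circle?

forward 5.3 m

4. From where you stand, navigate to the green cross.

turn left 57°, forward 1.2 m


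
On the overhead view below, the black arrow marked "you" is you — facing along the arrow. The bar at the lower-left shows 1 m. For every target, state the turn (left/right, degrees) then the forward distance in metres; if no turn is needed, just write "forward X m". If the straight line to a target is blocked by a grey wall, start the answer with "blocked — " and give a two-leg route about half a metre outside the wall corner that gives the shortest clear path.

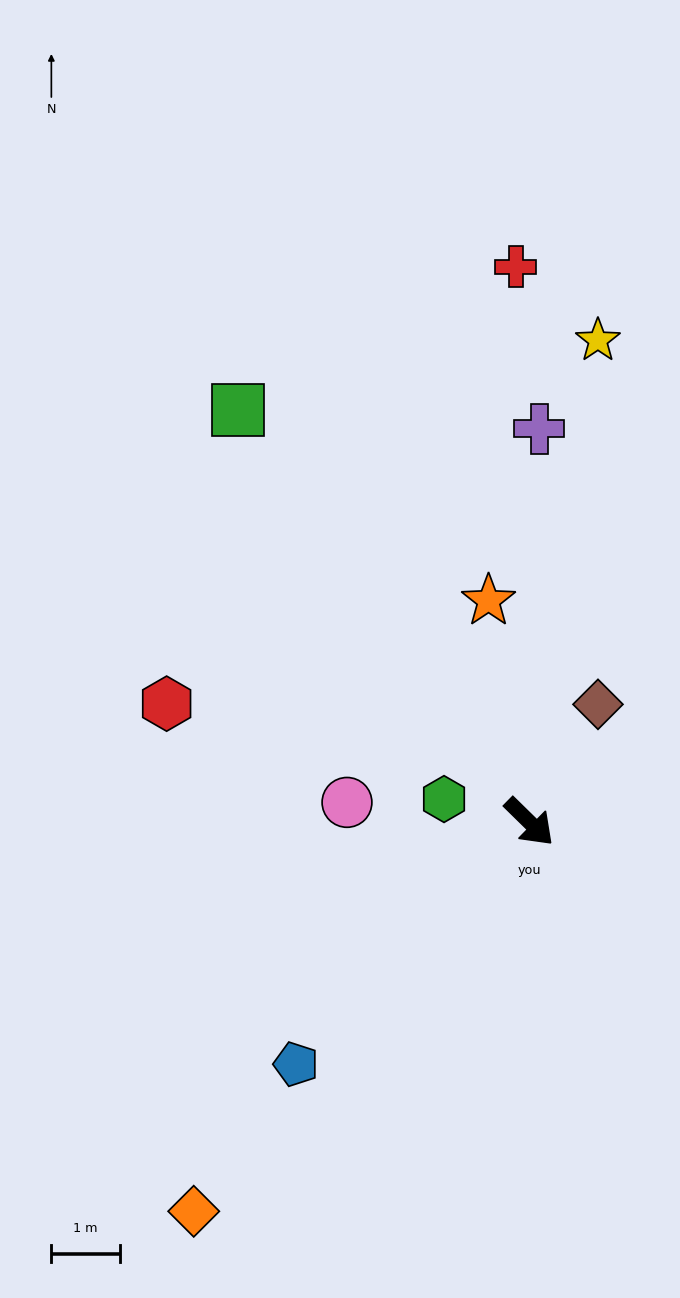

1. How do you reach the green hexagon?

turn right 151°, forward 1.3 m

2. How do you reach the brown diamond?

turn left 104°, forward 2.0 m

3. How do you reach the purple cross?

turn left 133°, forward 5.7 m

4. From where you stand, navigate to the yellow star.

turn left 126°, forward 7.1 m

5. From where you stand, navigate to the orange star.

turn left 145°, forward 3.3 m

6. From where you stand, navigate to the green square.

turn left 170°, forward 7.4 m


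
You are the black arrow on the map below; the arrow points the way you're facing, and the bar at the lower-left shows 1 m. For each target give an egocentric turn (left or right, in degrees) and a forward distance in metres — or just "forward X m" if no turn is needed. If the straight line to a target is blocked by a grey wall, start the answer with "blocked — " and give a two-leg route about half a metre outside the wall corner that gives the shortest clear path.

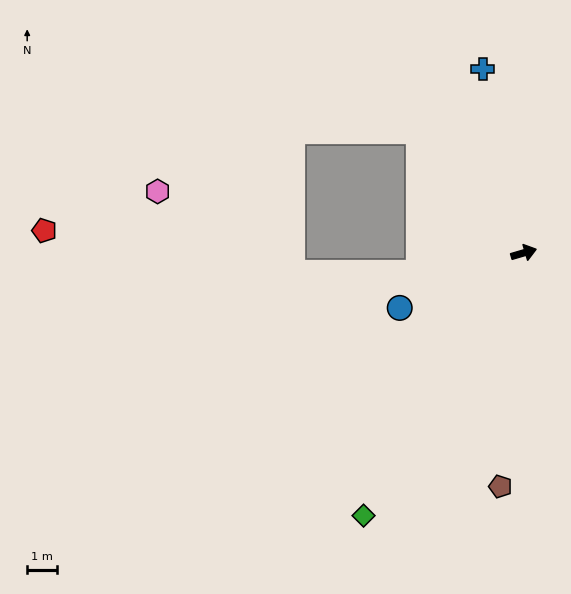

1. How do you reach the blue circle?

turn right 172°, forward 4.5 m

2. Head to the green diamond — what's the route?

turn right 138°, forward 10.2 m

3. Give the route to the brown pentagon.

turn right 112°, forward 7.8 m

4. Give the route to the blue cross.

turn left 86°, forward 6.3 m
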